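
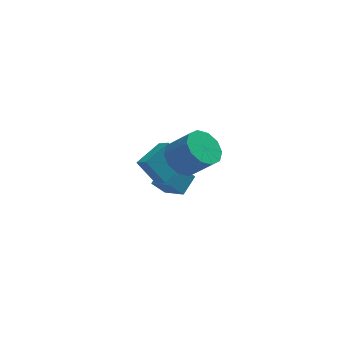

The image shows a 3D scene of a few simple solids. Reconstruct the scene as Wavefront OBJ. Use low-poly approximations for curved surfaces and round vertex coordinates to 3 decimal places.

v -0.303 -1.443 0.24
v -1.194 -1.033 1.567
v -0.679 -0.823 -0.204
v -1.57 -0.414 1.123
v 0.95 -0.326 0.737
v 0.059 0.083 2.064
v 0.574 0.293 0.293
v -0.317 0.703 1.62
v 0.204 -3.443 3.413
v 0.935 -2.686 3.217
v 1.906 -3.32 4.391
v 1.176 -4.077 4.587
v 0.523 -2.458 3.682
v 1.495 -3.092 4.855
v -0.01 -2.605 4.043
v 0.961 -3.239 5.217
v -0.462 -3.073 4.164
v 0.509 -3.707 5.338
v -0.659 -3.682 3.998
v 0.312 -4.316 5.172
v -0.526 -4.2 3.609
v 0.445 -4.834 4.783
v -0.115 -4.428 3.145
v 0.857 -5.062 4.318
v 0.419 -4.281 2.783
v 1.39 -4.915 3.957
v 0.871 -3.813 2.662
v 1.842 -4.447 3.836
v 1.068 -3.204 2.828
v 2.039 -3.838 4.002
v 0.066 1.523 -2.735
v -0.621 1.478 -1.942
v 0.774 2.374 -2.074
v 0.088 2.329 -1.281
v 0.852 0.391 -2.119
v 0.166 0.346 -1.326
v 1.561 1.242 -1.458
v 0.874 1.197 -0.665
f 2 4 1
f 5 2 1
f 1 4 3
f 3 5 1
f 2 8 4
f 6 2 5
f 6 8 2
f 4 8 3
f 7 5 3
f 3 8 7
f 7 6 5
f 8 6 7
f 10 9 13
f 10 13 11
f 11 13 14
f 11 14 12
f 13 9 15
f 13 15 14
f 14 15 16
f 14 16 12
f 15 9 17
f 15 17 16
f 16 17 18
f 16 18 12
f 17 9 19
f 17 19 18
f 18 19 20
f 18 20 12
f 19 9 21
f 19 21 20
f 20 21 22
f 20 22 12
f 21 9 23
f 21 23 22
f 22 23 24
f 22 24 12
f 23 9 25
f 23 25 24
f 24 25 26
f 24 26 12
f 25 9 27
f 25 27 26
f 26 27 28
f 26 28 12
f 27 9 29
f 27 29 28
f 28 29 30
f 28 30 12
f 29 9 10
f 29 10 30
f 30 10 11
f 30 11 12
f 32 34 31
f 35 32 31
f 31 34 33
f 33 35 31
f 32 38 34
f 36 32 35
f 36 38 32
f 34 38 33
f 37 35 33
f 33 38 37
f 37 36 35
f 38 36 37



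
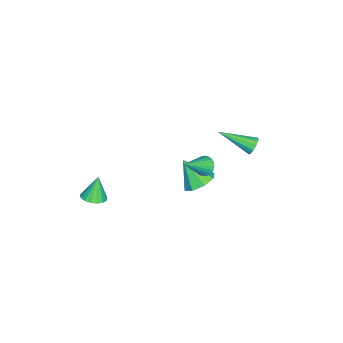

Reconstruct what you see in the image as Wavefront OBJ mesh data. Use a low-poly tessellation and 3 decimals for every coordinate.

v 3.751 -2.592 -0.993
v 4.346 -2.839 -0.774
v 3.329 -2.468 0.293
v 4.395 -2.518 -0.789
v 4.297 -2.214 -0.851
v 4.074 -1.996 -0.945
v 3.777 -1.915 -1.051
v 3.474 -1.99 -1.143
v 3.234 -2.202 -1.201
v 3.113 -2.504 -1.211
v 3.138 -2.826 -1.172
v 3.303 -3.095 -1.092
v 3.571 -3.248 -0.989
v 3.88 -3.252 -0.887
v 4.16 -3.104 -0.81
v -0.763 1.432 -2.861
v -0.11 1.885 -2.399
v -1.017 0.468 -1.559
v -0.748 2.17 -2.313
v -1.395 2.022 -2.548
v -1.672 1.528 -2.967
v -1.416 0.978 -3.324
v -0.778 0.693 -3.41
v -0.131 0.841 -3.175
v 0.146 1.335 -2.756
v 1.385 4.774 3.168
v 1.754 4.661 2.819
v 1.575 3.046 3.932
v 1.891 4.778 3.05
v 1.868 4.894 3.318
v 1.691 4.972 3.538
v 1.417 4.987 3.641
v 1.133 4.935 3.593
v 0.928 4.832 3.41
v 0.869 4.71 3.151
v 0.973 4.609 2.896
v 1.208 4.56 2.728
v 1.499 4.58 2.699
v 1.911 2.494 1.37
v 2.316 2.574 0.963
v 3.069 1.806 2.39
v 2.33 2.768 1.078
v 2.281 2.921 1.238
v 2.175 3.009 1.418
v 2.028 3.018 1.59
v 1.864 2.948 1.729
v 1.707 2.808 1.814
v 1.581 2.621 1.831
v 1.505 2.415 1.777
v 1.491 2.22 1.662
v 1.541 2.068 1.503
v 1.647 1.98 1.323
v 1.793 1.971 1.151
v 1.957 2.041 1.011
v 2.114 2.18 0.927
v 2.24 2.368 0.91
f 2 1 4
f 2 4 3
f 4 1 5
f 4 5 3
f 5 1 6
f 5 6 3
f 6 1 7
f 6 7 3
f 7 1 8
f 7 8 3
f 8 1 9
f 8 9 3
f 9 1 10
f 9 10 3
f 10 1 11
f 10 11 3
f 11 1 12
f 11 12 3
f 12 1 13
f 12 13 3
f 13 1 14
f 13 14 3
f 14 1 15
f 14 15 3
f 15 1 2
f 15 2 3
f 17 16 19
f 17 19 18
f 19 16 20
f 19 20 18
f 20 16 21
f 20 21 18
f 21 16 22
f 21 22 18
f 22 16 23
f 22 23 18
f 23 16 24
f 23 24 18
f 24 16 25
f 24 25 18
f 25 16 17
f 25 17 18
f 27 26 29
f 27 29 28
f 29 26 30
f 29 30 28
f 30 26 31
f 30 31 28
f 31 26 32
f 31 32 28
f 32 26 33
f 32 33 28
f 33 26 34
f 33 34 28
f 34 26 35
f 34 35 28
f 35 26 36
f 35 36 28
f 36 26 37
f 36 37 28
f 37 26 38
f 37 38 28
f 38 26 27
f 38 27 28
f 40 39 42
f 40 42 41
f 42 39 43
f 42 43 41
f 43 39 44
f 43 44 41
f 44 39 45
f 44 45 41
f 45 39 46
f 45 46 41
f 46 39 47
f 46 47 41
f 47 39 48
f 47 48 41
f 48 39 49
f 48 49 41
f 49 39 50
f 49 50 41
f 50 39 51
f 50 51 41
f 51 39 52
f 51 52 41
f 52 39 53
f 52 53 41
f 53 39 54
f 53 54 41
f 54 39 55
f 54 55 41
f 55 39 56
f 55 56 41
f 56 39 40
f 56 40 41



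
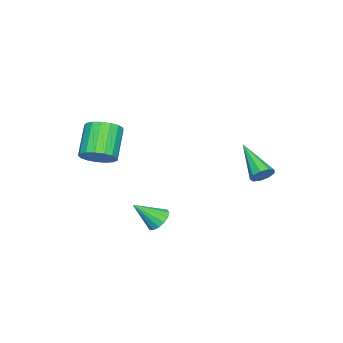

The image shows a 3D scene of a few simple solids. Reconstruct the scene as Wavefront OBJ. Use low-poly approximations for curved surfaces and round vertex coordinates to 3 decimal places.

v -0.483 3.655 -2.202
v -0.087 3.234 -2.364
v -1.517 2.245 -1.058
v 0.038 3.421 -2.02
v -0.08 3.717 -1.762
v -0.387 3.985 -1.71
v -0.739 4.098 -1.888
v -0.971 4.004 -2.213
v -0.975 3.747 -2.533
v -0.749 3.447 -2.699
v -0.398 3.245 -2.631
v 4.071 -1.967 -0.284
v 4.653 -1.796 0.312
v 3.47 -2.123 1.56
v 2.889 -2.293 0.964
v 4.478 -1.436 0.241
v 3.295 -1.762 1.488
v 4.21 -1.197 0.049
v 3.027 -1.524 1.297
v 3.911 -1.135 -0.219
v 2.728 -1.461 1.029
v 3.648 -1.263 -0.501
v 2.465 -1.589 0.746
v 3.482 -1.552 -0.734
v 2.299 -1.879 0.513
v 3.451 -1.937 -0.864
v 2.268 -2.263 0.384
v 3.562 -2.328 -0.861
v 2.38 -2.654 0.387
v 3.79 -2.636 -0.726
v 2.608 -2.963 0.522
v 4.083 -2.792 -0.489
v 2.9 -3.118 0.759
v 4.373 -2.758 -0.205
v 3.19 -3.084 1.042
v 4.593 -2.543 0.06
v 3.41 -2.869 1.308
v 4.695 -2.196 0.247
v 3.512 -2.522 1.495
v 3.148 0.418 -3.958
v 3.577 0.209 -4.414
v 3.792 -0.478 -2.942
v 3.726 0.48 -4.27
v 3.721 0.734 -4.042
v 3.562 0.904 -3.792
v 3.292 0.944 -3.586
v 2.984 0.842 -3.48
v 2.719 0.627 -3.502
v 2.57 0.356 -3.646
v 2.575 0.101 -3.874
v 2.734 -0.068 -4.124
v 3.004 -0.108 -4.33
v 3.312 -0.006 -4.436
f 2 1 4
f 2 4 3
f 4 1 5
f 4 5 3
f 5 1 6
f 5 6 3
f 6 1 7
f 6 7 3
f 7 1 8
f 7 8 3
f 8 1 9
f 8 9 3
f 9 1 10
f 9 10 3
f 10 1 11
f 10 11 3
f 11 1 2
f 11 2 3
f 13 12 16
f 13 16 14
f 14 16 17
f 14 17 15
f 16 12 18
f 16 18 17
f 17 18 19
f 17 19 15
f 18 12 20
f 18 20 19
f 19 20 21
f 19 21 15
f 20 12 22
f 20 22 21
f 21 22 23
f 21 23 15
f 22 12 24
f 22 24 23
f 23 24 25
f 23 25 15
f 24 12 26
f 24 26 25
f 25 26 27
f 25 27 15
f 26 12 28
f 26 28 27
f 27 28 29
f 27 29 15
f 28 12 30
f 28 30 29
f 29 30 31
f 29 31 15
f 30 12 32
f 30 32 31
f 31 32 33
f 31 33 15
f 32 12 34
f 32 34 33
f 33 34 35
f 33 35 15
f 34 12 36
f 34 36 35
f 35 36 37
f 35 37 15
f 36 12 38
f 36 38 37
f 37 38 39
f 37 39 15
f 38 12 13
f 38 13 39
f 39 13 14
f 39 14 15
f 41 40 43
f 41 43 42
f 43 40 44
f 43 44 42
f 44 40 45
f 44 45 42
f 45 40 46
f 45 46 42
f 46 40 47
f 46 47 42
f 47 40 48
f 47 48 42
f 48 40 49
f 48 49 42
f 49 40 50
f 49 50 42
f 50 40 51
f 50 51 42
f 51 40 52
f 51 52 42
f 52 40 53
f 52 53 42
f 53 40 41
f 53 41 42



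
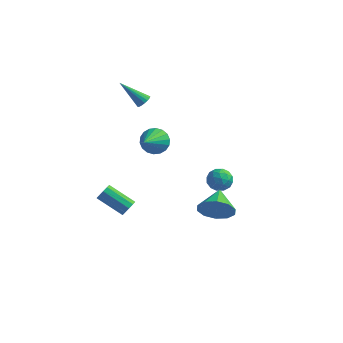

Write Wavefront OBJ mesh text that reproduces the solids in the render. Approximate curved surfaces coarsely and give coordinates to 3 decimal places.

v -1.923 0.165 -3.512
v -1.664 0.456 -3.068
v -3.278 0.485 -2.145
v -3.537 0.195 -2.588
v -1.794 0.702 -3.303
v -3.408 0.731 -2.38
v -1.973 0.744 -3.618
v -3.587 0.773 -2.695
v -2.133 0.564 -3.892
v -3.748 0.593 -2.969
v -2.213 0.233 -4.021
v -3.827 0.262 -3.098
v -2.182 -0.125 -3.955
v -3.796 -0.096 -3.032
v -2.052 -0.371 -3.72
v -3.666 -0.342 -2.797
v -1.873 -0.413 -3.405
v -3.487 -0.384 -2.482
v -1.712 -0.233 -3.131
v -3.327 -0.204 -2.208
v -1.633 0.098 -3.002
v -3.247 0.127 -2.079
v -2.763 4.091 2.773
v -2.432 3.879 3.098
v -4.177 3.889 4.087
v -2.419 4.117 3.148
v -2.485 4.35 3.113
v -2.614 4.523 3
v -2.778 4.597 2.835
v -2.939 4.555 2.656
v -3.059 4.407 2.504
v -3.112 4.187 2.413
v -3.084 3.944 2.405
v -2.984 3.735 2.482
v -2.832 3.608 2.625
v -2.665 3.591 2.802
v -2.521 3.689 2.973
v 4.101 -1.552 -0.385
v 4.571 -1.104 -1.249
v 3.699 -0.108 0.145
v 3.932 -1.226 -1.401
v 3.359 -1.472 -1.165
v 3.068 -1.749 -0.632
v 3.173 -1.951 -0.004
v 3.632 -2 0.478
v 4.27 -1.878 0.63
v 4.844 -1.632 0.395
v 5.134 -1.355 -0.139
v 5.03 -1.153 -0.766
v -2.062 4.005 -0.391
v -1.546 3.621 -1.048
v -1.978 2.335 0.651
v -1.267 3.79 -0.8
v -1.146 4.001 -0.471
v -1.206 4.213 -0.126
v -1.436 4.384 0.166
v -1.79 4.48 0.349
v -2.198 4.482 0.384
v -2.579 4.389 0.267
v -2.858 4.22 0.019
v -2.979 4.009 -0.31
v -2.918 3.797 -0.655
v -2.688 3.626 -0.948
v -2.335 3.53 -1.13
v -1.927 3.528 -1.166
v 1.988 3.494 -1.743
v 2.415 3.463 -1.055
v 2.485 2.337 -2.105
v 2.912 2.306 -1.417
v 2.106 2.236 -1.397
v 1.798 2.951 -1.173
v 3.102 2.849 -1.987
v 2.794 3.564 -1.763
v 3.103 3.064 -1.206
v 2.487 2.685 -0.842
v 2.413 3.115 -2.318
v 1.797 2.736 -1.954
v 2.158 3.58 -1.367
v 2.742 2.22 -1.793
v 2.268 2.179 -1.781
v 2.519 2.161 -1.377
v 1.795 3.279 -1.436
v 2.046 3.261 -1.032
v 1.864 2.54 -1.233
v 2.854 2.539 -2.128
v 3.105 2.521 -1.724
v 2.381 3.639 -1.783
v 2.632 3.621 -1.379
v 3.036 3.26 -1.927
v 2.813 3.327 -1.052
v 3.105 2.647 -1.265
v 3.217 2.966 -1.6
v 3.036 3.386 -1.468
v 2.451 3.104 -0.838
v 2.743 2.424 -1.05
v 2.27 2.383 -1.038
v 2.089 2.804 -0.907
v 2.856 2.87 -0.926
v 2.157 3.376 -2.11
v 2.449 2.696 -2.322
v 2.811 2.996 -2.253
v 2.63 3.417 -2.122
v 1.795 3.153 -1.895
v 2.087 2.473 -2.108
v 1.864 2.414 -1.692
v 1.683 2.834 -1.56
v 2.044 2.93 -2.234
f 2 1 5
f 2 5 3
f 3 5 6
f 3 6 4
f 5 1 7
f 5 7 6
f 6 7 8
f 6 8 4
f 7 1 9
f 7 9 8
f 8 9 10
f 8 10 4
f 9 1 11
f 9 11 10
f 10 11 12
f 10 12 4
f 11 1 13
f 11 13 12
f 12 13 14
f 12 14 4
f 13 1 15
f 13 15 14
f 14 15 16
f 14 16 4
f 15 1 17
f 15 17 16
f 16 17 18
f 16 18 4
f 17 1 19
f 17 19 18
f 18 19 20
f 18 20 4
f 19 1 21
f 19 21 20
f 20 21 22
f 20 22 4
f 21 1 2
f 21 2 22
f 22 2 3
f 22 3 4
f 24 23 26
f 24 26 25
f 26 23 27
f 26 27 25
f 27 23 28
f 27 28 25
f 28 23 29
f 28 29 25
f 29 23 30
f 29 30 25
f 30 23 31
f 30 31 25
f 31 23 32
f 31 32 25
f 32 23 33
f 32 33 25
f 33 23 34
f 33 34 25
f 34 23 35
f 34 35 25
f 35 23 36
f 35 36 25
f 36 23 37
f 36 37 25
f 37 23 24
f 37 24 25
f 39 38 41
f 39 41 40
f 41 38 42
f 41 42 40
f 42 38 43
f 42 43 40
f 43 38 44
f 43 44 40
f 44 38 45
f 44 45 40
f 45 38 46
f 45 46 40
f 46 38 47
f 46 47 40
f 47 38 48
f 47 48 40
f 48 38 49
f 48 49 40
f 49 38 39
f 49 39 40
f 51 50 53
f 51 53 52
f 53 50 54
f 53 54 52
f 54 50 55
f 54 55 52
f 55 50 56
f 55 56 52
f 56 50 57
f 56 57 52
f 57 50 58
f 57 58 52
f 58 50 59
f 58 59 52
f 59 50 60
f 59 60 52
f 60 50 61
f 60 61 52
f 61 50 62
f 61 62 52
f 62 50 63
f 62 63 52
f 63 50 64
f 63 64 52
f 64 50 65
f 64 65 52
f 65 50 51
f 65 51 52
f 66 103 82
f 103 77 106
f 82 106 71
f 103 106 82
f 66 82 78
f 82 71 83
f 78 83 67
f 82 83 78
f 66 78 87
f 78 67 88
f 87 88 73
f 78 88 87
f 66 87 99
f 87 73 102
f 99 102 76
f 87 102 99
f 66 99 103
f 99 76 107
f 103 107 77
f 99 107 103
f 67 83 94
f 83 71 97
f 94 97 75
f 83 97 94
f 71 106 84
f 106 77 105
f 84 105 70
f 106 105 84
f 77 107 104
f 107 76 100
f 104 100 68
f 107 100 104
f 76 102 101
f 102 73 89
f 101 89 72
f 102 89 101
f 73 88 93
f 88 67 90
f 93 90 74
f 88 90 93
f 69 95 81
f 95 75 96
f 81 96 70
f 95 96 81
f 69 81 79
f 81 70 80
f 79 80 68
f 81 80 79
f 69 79 86
f 79 68 85
f 86 85 72
f 79 85 86
f 69 86 91
f 86 72 92
f 91 92 74
f 86 92 91
f 69 91 95
f 91 74 98
f 95 98 75
f 91 98 95
f 70 96 84
f 96 75 97
f 84 97 71
f 96 97 84
f 68 80 104
f 80 70 105
f 104 105 77
f 80 105 104
f 72 85 101
f 85 68 100
f 101 100 76
f 85 100 101
f 74 92 93
f 92 72 89
f 93 89 73
f 92 89 93
f 75 98 94
f 98 74 90
f 94 90 67
f 98 90 94



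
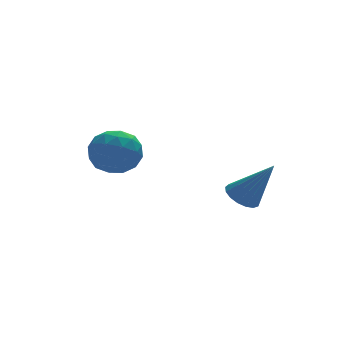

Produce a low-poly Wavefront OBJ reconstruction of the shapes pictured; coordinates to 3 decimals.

v 2.487 -3.56 -3.27
v 3.132 -3.649 -3.662
v 3.433 -4.28 -1.55
v 3.156 -3.31 -3.532
v 3.026 -3.028 -3.343
v 2.772 -2.868 -3.136
v 2.454 -2.866 -2.961
v 2.143 -3.023 -2.856
v 1.911 -3.303 -2.845
v 1.811 -3.642 -2.932
v 1.866 -3.962 -3.097
v 2.064 -4.19 -3.301
v 2.358 -4.273 -3.497
v 2.682 -4.193 -3.642
v 2.961 -3.968 -3.701
v -1.82 -0.296 -1.408
v -0.856 -0.798 -1.601
v -2.584 -1.882 -1.099
v -1.62 -2.384 -1.292
v -1.747 -1.761 -0.389
v -1.275 -0.782 -0.58
v -2.165 -1.898 -2.12
v -1.693 -0.919 -2.311
v -1.069 -1.788 -2.041
v -0.811 -1.704 -0.971
v -2.629 -0.976 -1.729
v -2.371 -0.892 -0.659
v -1.271 -0.408 -1.532
v -2.169 -2.272 -1.168
v -2.243 -1.906 -0.637
v -1.677 -2.201 -0.751
v -1.517 -0.398 -0.932
v -0.951 -0.694 -1.045
v -1.474 -1.26 -0.332
v -2.489 -1.986 -1.655
v -1.923 -2.282 -1.768
v -1.763 -0.479 -1.949
v -1.197 -0.774 -2.063
v -1.966 -1.42 -2.368
v -0.83 -1.285 -1.904
v -1.278 -2.217 -1.722
v -1.599 -1.932 -2.209
v -1.322 -1.356 -2.321
v -0.678 -1.235 -1.275
v -1.126 -2.167 -1.093
v -1.201 -1.802 -0.562
v -0.924 -1.226 -0.675
v -0.803 -1.817 -1.534
v -2.314 -0.513 -1.607
v -2.762 -1.445 -1.425
v -2.516 -1.454 -2.025
v -2.239 -0.878 -2.138
v -2.162 -0.463 -0.978
v -2.61 -1.395 -0.796
v -2.118 -1.324 -0.379
v -1.841 -0.748 -0.491
v -2.637 -0.863 -1.166
f 2 1 4
f 2 4 3
f 4 1 5
f 4 5 3
f 5 1 6
f 5 6 3
f 6 1 7
f 6 7 3
f 7 1 8
f 7 8 3
f 8 1 9
f 8 9 3
f 9 1 10
f 9 10 3
f 10 1 11
f 10 11 3
f 11 1 12
f 11 12 3
f 12 1 13
f 12 13 3
f 13 1 14
f 13 14 3
f 14 1 15
f 14 15 3
f 15 1 2
f 15 2 3
f 16 53 32
f 53 27 56
f 32 56 21
f 53 56 32
f 16 32 28
f 32 21 33
f 28 33 17
f 32 33 28
f 16 28 37
f 28 17 38
f 37 38 23
f 28 38 37
f 16 37 49
f 37 23 52
f 49 52 26
f 37 52 49
f 16 49 53
f 49 26 57
f 53 57 27
f 49 57 53
f 17 33 44
f 33 21 47
f 44 47 25
f 33 47 44
f 21 56 34
f 56 27 55
f 34 55 20
f 56 55 34
f 27 57 54
f 57 26 50
f 54 50 18
f 57 50 54
f 26 52 51
f 52 23 39
f 51 39 22
f 52 39 51
f 23 38 43
f 38 17 40
f 43 40 24
f 38 40 43
f 19 45 31
f 45 25 46
f 31 46 20
f 45 46 31
f 19 31 29
f 31 20 30
f 29 30 18
f 31 30 29
f 19 29 36
f 29 18 35
f 36 35 22
f 29 35 36
f 19 36 41
f 36 22 42
f 41 42 24
f 36 42 41
f 19 41 45
f 41 24 48
f 45 48 25
f 41 48 45
f 20 46 34
f 46 25 47
f 34 47 21
f 46 47 34
f 18 30 54
f 30 20 55
f 54 55 27
f 30 55 54
f 22 35 51
f 35 18 50
f 51 50 26
f 35 50 51
f 24 42 43
f 42 22 39
f 43 39 23
f 42 39 43
f 25 48 44
f 48 24 40
f 44 40 17
f 48 40 44



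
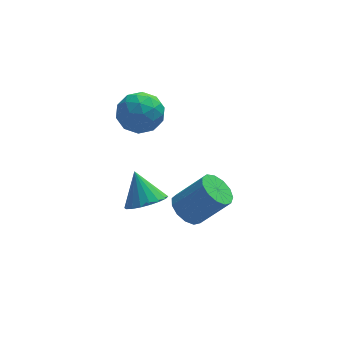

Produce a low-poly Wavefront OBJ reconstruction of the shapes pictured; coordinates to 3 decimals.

v -2.562 1.043 2.481
v -1.325 1.181 2.615
v -2.275 -0.821 1.745
v -1.038 -0.683 1.879
v -1.77 -0.775 2.89
v -1.948 0.377 3.344
v -1.652 -0.017 1.016
v -1.83 1.135 1.47
v -0.763 0.526 1.709
v -0.836 0.057 2.867
v -2.764 0.303 1.493
v -2.837 -0.166 2.651
v -1.969 1.276 2.612
v -1.631 -0.916 1.748
v -2.061 -0.97 2.342
v -1.335 -0.889 2.42
v -2.335 0.803 3.041
v -1.608 0.884 3.12
v -1.869 -0.265 3.281
v -1.992 -0.524 1.24
v -1.265 -0.443 1.319
v -2.265 1.249 1.94
v -1.539 1.33 2.018
v -1.731 0.625 1.079
v -0.912 0.971 2.159
v -0.743 -0.124 1.726
v -1.104 0.267 1.219
v -1.208 0.944 1.486
v -0.955 0.696 2.839
v -0.786 -0.399 2.407
v -1.216 -0.453 3.001
v -1.32 0.224 3.268
v -0.624 0.311 2.307
v -2.814 0.759 1.953
v -2.645 -0.336 1.521
v -2.28 0.136 1.092
v -2.384 0.813 1.359
v -2.857 0.484 2.634
v -2.688 -0.611 2.201
v -2.392 -0.584 2.874
v -2.496 0.093 3.141
v -2.976 0.049 2.053
v -1.999 -3.476 -1.277
v -1.248 -2.766 -1.553
v -2.421 -2.464 0.177
v -1.635 -2.603 -1.778
v -2.094 -2.614 -1.904
v -2.534 -2.795 -1.905
v -2.869 -3.111 -1.783
v -3.031 -3.499 -1.559
v -2.989 -3.883 -1.28
v -2.751 -4.186 -1.001
v -2.364 -4.348 -0.775
v -1.905 -4.337 -0.649
v -1.464 -4.156 -0.648
v -1.13 -3.84 -0.771
v -0.968 -3.452 -0.994
v -1.01 -3.069 -1.273
v 0.188 -1.613 -3.95
v 0.94 -1.675 -4.622
v 2.384 -1.928 -2.981
v 1.632 -1.867 -2.31
v 0.888 -1.124 -4.49
v 2.331 -1.377 -2.849
v 0.613 -0.728 -4.187
v 2.056 -0.981 -2.547
v 0.203 -0.613 -3.809
v 1.647 -0.867 -2.169
v -0.211 -0.816 -3.476
v 1.232 -1.069 -1.835
v -0.499 -1.272 -3.293
v 0.945 -1.525 -1.653
v -0.568 -1.836 -3.319
v 0.875 -2.089 -1.679
v -0.398 -2.33 -3.546
v 1.046 -2.583 -1.905
v -0.041 -2.596 -3.9
v 1.403 -2.849 -2.26
v 0.388 -2.55 -4.271
v 1.832 -2.803 -2.63
v 0.754 -2.207 -4.54
v 2.198 -2.46 -2.899
f 1 38 17
f 38 12 41
f 17 41 6
f 38 41 17
f 1 17 13
f 17 6 18
f 13 18 2
f 17 18 13
f 1 13 22
f 13 2 23
f 22 23 8
f 13 23 22
f 1 22 34
f 22 8 37
f 34 37 11
f 22 37 34
f 1 34 38
f 34 11 42
f 38 42 12
f 34 42 38
f 2 18 29
f 18 6 32
f 29 32 10
f 18 32 29
f 6 41 19
f 41 12 40
f 19 40 5
f 41 40 19
f 12 42 39
f 42 11 35
f 39 35 3
f 42 35 39
f 11 37 36
f 37 8 24
f 36 24 7
f 37 24 36
f 8 23 28
f 23 2 25
f 28 25 9
f 23 25 28
f 4 30 16
f 30 10 31
f 16 31 5
f 30 31 16
f 4 16 14
f 16 5 15
f 14 15 3
f 16 15 14
f 4 14 21
f 14 3 20
f 21 20 7
f 14 20 21
f 4 21 26
f 21 7 27
f 26 27 9
f 21 27 26
f 4 26 30
f 26 9 33
f 30 33 10
f 26 33 30
f 5 31 19
f 31 10 32
f 19 32 6
f 31 32 19
f 3 15 39
f 15 5 40
f 39 40 12
f 15 40 39
f 7 20 36
f 20 3 35
f 36 35 11
f 20 35 36
f 9 27 28
f 27 7 24
f 28 24 8
f 27 24 28
f 10 33 29
f 33 9 25
f 29 25 2
f 33 25 29
f 44 43 46
f 44 46 45
f 46 43 47
f 46 47 45
f 47 43 48
f 47 48 45
f 48 43 49
f 48 49 45
f 49 43 50
f 49 50 45
f 50 43 51
f 50 51 45
f 51 43 52
f 51 52 45
f 52 43 53
f 52 53 45
f 53 43 54
f 53 54 45
f 54 43 55
f 54 55 45
f 55 43 56
f 55 56 45
f 56 43 57
f 56 57 45
f 57 43 58
f 57 58 45
f 58 43 44
f 58 44 45
f 60 59 63
f 60 63 61
f 61 63 64
f 61 64 62
f 63 59 65
f 63 65 64
f 64 65 66
f 64 66 62
f 65 59 67
f 65 67 66
f 66 67 68
f 66 68 62
f 67 59 69
f 67 69 68
f 68 69 70
f 68 70 62
f 69 59 71
f 69 71 70
f 70 71 72
f 70 72 62
f 71 59 73
f 71 73 72
f 72 73 74
f 72 74 62
f 73 59 75
f 73 75 74
f 74 75 76
f 74 76 62
f 75 59 77
f 75 77 76
f 76 77 78
f 76 78 62
f 77 59 79
f 77 79 78
f 78 79 80
f 78 80 62
f 79 59 81
f 79 81 80
f 80 81 82
f 80 82 62
f 81 59 60
f 81 60 82
f 82 60 61
f 82 61 62



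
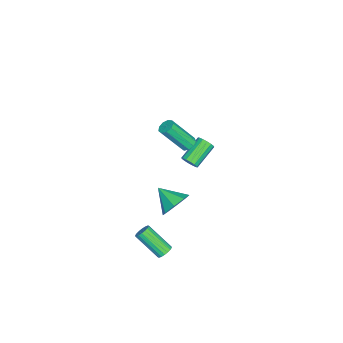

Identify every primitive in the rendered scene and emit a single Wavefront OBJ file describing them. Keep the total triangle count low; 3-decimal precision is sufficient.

v 2.525 0.844 -0.636
v 3.076 0.257 -1.176
v 2.015 -0.324 0.116
v 3.427 0.495 -0.567
v 3.25 0.938 0.002
v 2.648 1.326 0.197
v 1.974 1.432 -0.095
v 1.623 1.194 -0.704
v 1.8 0.751 -1.273
v 2.402 0.363 -1.469
v 0.371 0.928 2.846
v 0.66 1.302 3.037
v 1.078 0.147 4.666
v 0.789 -0.228 4.474
v 0.33 1.337 3.147
v 0.748 0.182 4.775
v 0.02 1.181 3.116
v 0.438 0.025 4.744
v -0.126 0.906 2.958
v 0.292 -0.249 4.586
v -0.04 0.641 2.748
v 0.379 -0.514 4.376
v 0.239 0.511 2.584
v 0.657 -0.645 4.212
v 0.579 0.575 2.542
v 0.997 -0.58 4.17
v 0.822 0.805 2.643
v 1.24 -0.351 4.271
v 0.854 1.092 2.838
v 1.272 -0.064 4.467
v -2.501 0.192 -1.671
v -2.158 0.347 -1.256
v -3.475 0.963 -0.395
v -3.819 0.808 -0.809
v -2.168 0.576 -1.435
v -3.485 1.191 -0.573
v -2.267 0.701 -1.676
v -3.585 1.316 -0.815
v -2.429 0.69 -1.917
v -3.747 1.306 -1.055
v -2.611 0.546 -2.091
v -3.928 1.161 -1.229
v -2.763 0.307 -2.152
v -4.08 0.922 -1.291
v -2.845 0.037 -2.085
v -4.162 0.653 -1.224
v -2.835 -0.191 -1.907
v -4.152 0.424 -1.045
v -2.735 -0.316 -1.665
v -4.053 0.299 -0.804
v -2.573 -0.306 -1.425
v -3.891 0.31 -0.563
v -2.392 -0.161 -1.251
v -3.709 0.454 -0.389
v -2.24 0.078 -1.189
v -3.557 0.693 -0.328
v 3.463 0.476 -4.138
v 3.886 0.597 -3.901
v 3.581 -0.795 -2.645
v 3.157 -0.916 -2.882
v 3.734 0.723 -3.799
v 3.429 -0.669 -2.542
v 3.528 0.8 -3.763
v 3.223 -0.592 -2.507
v 3.309 0.813 -3.802
v 3.004 -0.579 -2.546
v 3.121 0.759 -3.908
v 2.816 -0.633 -2.651
v 3 0.649 -4.059
v 2.695 -0.743 -2.802
v 2.971 0.505 -4.226
v 2.666 -0.887 -2.969
v 3.039 0.355 -4.375
v 2.734 -1.037 -3.119
v 3.191 0.229 -4.478
v 2.886 -1.163 -3.221
v 3.397 0.152 -4.513
v 3.092 -1.24 -3.257
v 3.616 0.139 -4.474
v 3.311 -1.253 -3.218
v 3.804 0.193 -4.369
v 3.499 -1.199 -3.112
v 3.925 0.303 -4.218
v 3.62 -1.089 -2.961
v 3.954 0.447 -4.051
v 3.649 -0.945 -2.794
f 2 1 4
f 2 4 3
f 4 1 5
f 4 5 3
f 5 1 6
f 5 6 3
f 6 1 7
f 6 7 3
f 7 1 8
f 7 8 3
f 8 1 9
f 8 9 3
f 9 1 10
f 9 10 3
f 10 1 2
f 10 2 3
f 12 11 15
f 12 15 13
f 13 15 16
f 13 16 14
f 15 11 17
f 15 17 16
f 16 17 18
f 16 18 14
f 17 11 19
f 17 19 18
f 18 19 20
f 18 20 14
f 19 11 21
f 19 21 20
f 20 21 22
f 20 22 14
f 21 11 23
f 21 23 22
f 22 23 24
f 22 24 14
f 23 11 25
f 23 25 24
f 24 25 26
f 24 26 14
f 25 11 27
f 25 27 26
f 26 27 28
f 26 28 14
f 27 11 29
f 27 29 28
f 28 29 30
f 28 30 14
f 29 11 12
f 29 12 30
f 30 12 13
f 30 13 14
f 32 31 35
f 32 35 33
f 33 35 36
f 33 36 34
f 35 31 37
f 35 37 36
f 36 37 38
f 36 38 34
f 37 31 39
f 37 39 38
f 38 39 40
f 38 40 34
f 39 31 41
f 39 41 40
f 40 41 42
f 40 42 34
f 41 31 43
f 41 43 42
f 42 43 44
f 42 44 34
f 43 31 45
f 43 45 44
f 44 45 46
f 44 46 34
f 45 31 47
f 45 47 46
f 46 47 48
f 46 48 34
f 47 31 49
f 47 49 48
f 48 49 50
f 48 50 34
f 49 31 51
f 49 51 50
f 50 51 52
f 50 52 34
f 51 31 53
f 51 53 52
f 52 53 54
f 52 54 34
f 53 31 55
f 53 55 54
f 54 55 56
f 54 56 34
f 55 31 32
f 55 32 56
f 56 32 33
f 56 33 34
f 58 57 61
f 58 61 59
f 59 61 62
f 59 62 60
f 61 57 63
f 61 63 62
f 62 63 64
f 62 64 60
f 63 57 65
f 63 65 64
f 64 65 66
f 64 66 60
f 65 57 67
f 65 67 66
f 66 67 68
f 66 68 60
f 67 57 69
f 67 69 68
f 68 69 70
f 68 70 60
f 69 57 71
f 69 71 70
f 70 71 72
f 70 72 60
f 71 57 73
f 71 73 72
f 72 73 74
f 72 74 60
f 73 57 75
f 73 75 74
f 74 75 76
f 74 76 60
f 75 57 77
f 75 77 76
f 76 77 78
f 76 78 60
f 77 57 79
f 77 79 78
f 78 79 80
f 78 80 60
f 79 57 81
f 79 81 80
f 80 81 82
f 80 82 60
f 81 57 83
f 81 83 82
f 82 83 84
f 82 84 60
f 83 57 85
f 83 85 84
f 84 85 86
f 84 86 60
f 85 57 58
f 85 58 86
f 86 58 59
f 86 59 60



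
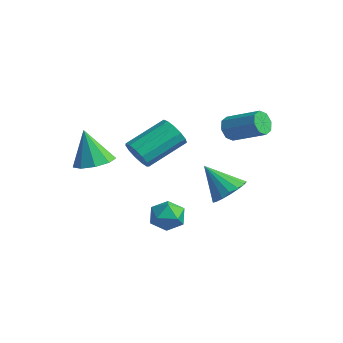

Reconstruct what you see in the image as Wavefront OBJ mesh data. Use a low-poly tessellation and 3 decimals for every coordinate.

v -0.209 -0.045 -1.257
v 0.412 -0.141 -0.607
v -0.292 -1.499 -1.393
v 0.329 -1.595 -0.743
v -0.496 -1.286 -0.538
v -0.445 -0.387 -0.454
v 0.565 -1.253 -1.546
v 0.616 -0.354 -1.462
v 0.89 -0.888 -0.785
v 0.234 -0.908 -0.162
v -0.114 -0.732 -1.838
v -0.77 -0.752 -1.215
v 0.137 2.64 3.406
v 0.488 2.53 2.834
v 1.974 3.171 3.622
v 1.623 3.28 4.194
v 0.275 3.005 2.849
v 1.761 3.645 3.637
v -0.019 3.266 3.191
v 1.468 3.906 3.979
v -0.221 3.16 3.658
v 1.265 3.8 4.446
v -0.214 2.749 3.978
v 1.272 3.39 4.766
v -0.001 2.275 3.963
v 1.485 2.915 4.751
v 0.292 2.014 3.621
v 1.779 2.654 4.409
v 0.495 2.12 3.154
v 1.981 2.76 3.942
v -0.43 -2.084 3.071
v 0.204 -1.922 2.594
v 0.444 -0.035 3.551
v -0.19 -0.196 4.029
v -0.164 -1.765 2.376
v 0.076 0.123 3.333
v -0.617 -1.709 2.378
v -0.377 0.179 3.336
v -1.011 -1.771 2.601
v -0.771 0.116 3.558
v -1.22 -1.933 2.973
v -0.98 -0.046 3.93
v -1.178 -2.143 3.376
v -0.938 -0.256 4.333
v -0.899 -2.334 3.682
v -0.659 -0.446 4.64
v -0.471 -2.446 3.795
v -0.231 -0.558 4.752
v -0.03 -2.442 3.678
v 0.21 -0.555 4.635
v 0.284 -2.325 3.368
v 0.524 -0.437 4.325
v 0.371 -2.131 2.964
v 0.612 -0.244 3.921
v 1.933 1.177 0.677
v 2.665 1.077 1.258
v 0.807 0.643 2.003
v 2.536 1.504 1.32
v 2.268 1.855 1.234
v 1.924 2.051 1.021
v 1.582 2.047 0.729
v 1.32 1.843 0.425
v 1.199 1.487 0.178
v 1.246 1.059 0.046
v 1.45 0.659 0.059
v 1.765 0.377 0.213
v 2.119 0.278 0.473
v 2.43 0.385 0.78
v 2.627 0.674 1.063
v -2.953 -2.567 1.705
v -2.332 -1.826 1.96
v -3.547 -2.693 3.515
v -2.94 -1.57 1.778
v -3.554 -1.781 1.562
v -3.886 -2.36 1.412
v -3.782 -3.036 1.4
v -3.29 -3.493 1.53
v -2.64 -3.516 1.742
v -2.136 -3.096 1.936
v -2.015 -2.429 2.022
f 1 12 6
f 1 6 2
f 1 2 8
f 1 8 11
f 1 11 12
f 2 6 10
f 6 12 5
f 12 11 3
f 11 8 7
f 8 2 9
f 4 10 5
f 4 5 3
f 4 3 7
f 4 7 9
f 4 9 10
f 5 10 6
f 3 5 12
f 7 3 11
f 9 7 8
f 10 9 2
f 14 13 17
f 14 17 15
f 15 17 18
f 15 18 16
f 17 13 19
f 17 19 18
f 18 19 20
f 18 20 16
f 19 13 21
f 19 21 20
f 20 21 22
f 20 22 16
f 21 13 23
f 21 23 22
f 22 23 24
f 22 24 16
f 23 13 25
f 23 25 24
f 24 25 26
f 24 26 16
f 25 13 27
f 25 27 26
f 26 27 28
f 26 28 16
f 27 13 29
f 27 29 28
f 28 29 30
f 28 30 16
f 29 13 14
f 29 14 30
f 30 14 15
f 30 15 16
f 32 31 35
f 32 35 33
f 33 35 36
f 33 36 34
f 35 31 37
f 35 37 36
f 36 37 38
f 36 38 34
f 37 31 39
f 37 39 38
f 38 39 40
f 38 40 34
f 39 31 41
f 39 41 40
f 40 41 42
f 40 42 34
f 41 31 43
f 41 43 42
f 42 43 44
f 42 44 34
f 43 31 45
f 43 45 44
f 44 45 46
f 44 46 34
f 45 31 47
f 45 47 46
f 46 47 48
f 46 48 34
f 47 31 49
f 47 49 48
f 48 49 50
f 48 50 34
f 49 31 51
f 49 51 50
f 50 51 52
f 50 52 34
f 51 31 53
f 51 53 52
f 52 53 54
f 52 54 34
f 53 31 32
f 53 32 54
f 54 32 33
f 54 33 34
f 56 55 58
f 56 58 57
f 58 55 59
f 58 59 57
f 59 55 60
f 59 60 57
f 60 55 61
f 60 61 57
f 61 55 62
f 61 62 57
f 62 55 63
f 62 63 57
f 63 55 64
f 63 64 57
f 64 55 65
f 64 65 57
f 65 55 66
f 65 66 57
f 66 55 67
f 66 67 57
f 67 55 68
f 67 68 57
f 68 55 69
f 68 69 57
f 69 55 56
f 69 56 57
f 71 70 73
f 71 73 72
f 73 70 74
f 73 74 72
f 74 70 75
f 74 75 72
f 75 70 76
f 75 76 72
f 76 70 77
f 76 77 72
f 77 70 78
f 77 78 72
f 78 70 79
f 78 79 72
f 79 70 80
f 79 80 72
f 80 70 71
f 80 71 72



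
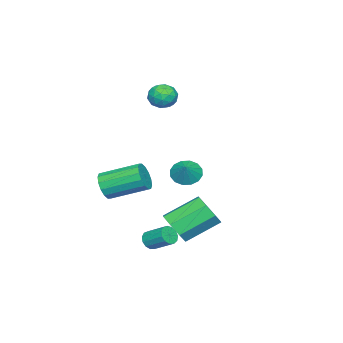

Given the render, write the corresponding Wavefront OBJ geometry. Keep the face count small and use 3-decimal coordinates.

v 0.694 0.332 0.448
v 1.179 -0.297 0.243
v 1.446 0.668 1.192
v 1.294 0.019 -0.016
v 1.248 0.419 -0.151
v 1.053 0.796 -0.125
v 0.763 1.048 0.055
v 0.454 1.108 0.339
v 0.209 0.96 0.653
v 0.095 0.644 0.912
v 0.141 0.244 1.047
v 0.335 -0.132 1.021
v 0.625 -0.384 0.841
v 0.934 -0.445 0.557
v 3.63 -0.078 -3.068
v 4.007 -0.328 -2.721
v 4.127 0.787 -2.045
v 3.75 1.038 -2.392
v 4.177 -0.201 -2.962
v 4.296 0.915 -2.286
v 4.173 -0.034 -3.237
v 4.293 1.082 -2.561
v 3.997 0.119 -3.458
v 4.117 1.234 -2.782
v 3.704 0.209 -3.555
v 3.824 1.325 -2.879
v 3.388 0.208 -3.498
v 3.508 1.324 -2.822
v 3.149 0.117 -3.304
v 3.269 1.232 -2.628
v 3.062 -0.037 -3.035
v 3.182 1.079 -2.359
v 3.156 -0.203 -2.777
v 3.276 0.913 -2.101
v 3.4 -0.33 -2.611
v 3.52 0.786 -1.935
v 3.717 -0.377 -2.59
v 3.837 0.739 -1.914
v -3.359 -2.54 3.199
v -2.535 -2.651 3.387
v -3.705 -3.429 4.193
v -2.881 -3.54 4.381
v -3.26 -2.796 4.55
v -3.046 -2.247 3.936
v -3.194 -3.833 3.644
v -2.98 -3.284 3.03
v -2.433 -3.45 3.662
v -2.474 -2.809 4.221
v -3.766 -3.271 3.359
v -3.807 -2.63 3.918
v -2.916 -2.517 3.206
v -3.324 -3.563 4.374
v -3.546 -3.126 4.473
v -3.062 -3.191 4.584
v -3.217 -2.28 3.528
v -2.733 -2.345 3.639
v -3.159 -2.431 4.322
v -3.507 -3.735 3.941
v -3.023 -3.8 4.052
v -3.178 -2.889 2.996
v -2.694 -2.954 3.107
v -3.081 -3.649 3.258
v -2.373 -3.052 3.478
v -2.576 -3.575 4.062
v -2.76 -3.747 3.629
v -2.634 -3.424 3.268
v -2.397 -2.676 3.807
v -2.6 -3.199 4.391
v -2.823 -2.761 4.49
v -2.697 -2.438 4.129
v -2.337 -3.146 3.968
v -3.64 -2.881 3.189
v -3.843 -3.404 3.773
v -3.543 -3.642 3.451
v -3.417 -3.319 3.09
v -3.664 -2.505 3.518
v -3.867 -3.028 4.102
v -3.606 -2.656 4.312
v -3.48 -2.333 3.951
v -3.903 -2.934 3.612
v 3.6 -2.6 0.067
v 4.016 -2.192 -0.538
v 3.337 -0.332 0.248
v 2.92 -0.74 0.853
v 3.621 -2.266 -0.704
v 2.942 -0.407 0.082
v 3.22 -2.43 -0.663
v 2.541 -0.57 0.123
v 2.921 -2.639 -0.427
v 2.242 -0.78 0.359
v 2.804 -2.838 -0.058
v 2.125 -0.978 0.728
v 2.9 -2.973 0.344
v 2.22 -1.113 1.13
v 3.183 -3.008 0.672
v 2.504 -1.148 1.458
v 3.578 -2.933 0.838
v 2.899 -1.074 1.624
v 3.979 -2.77 0.797
v 3.3 -0.91 1.583
v 4.278 -2.56 0.561
v 3.599 -0.701 1.347
v 4.395 -2.362 0.192
v 3.716 -0.502 0.978
v 4.3 -2.227 -0.21
v 3.62 -0.367 0.576
v 2.869 0.822 -2.388
v 3.209 0.415 -1.528
v 1.99 1.711 -0.432
v 1.651 2.118 -1.292
v 3.638 1.014 -1.761
v 2.419 2.311 -0.665
v 3.616 1.501 -2.362
v 2.397 2.798 -1.265
v 3.157 1.59 -2.977
v 1.938 2.887 -1.881
v 2.53 1.229 -3.248
v 1.311 2.525 -2.152
v 2.101 0.629 -3.015
v 0.882 1.926 -1.919
v 2.123 0.142 -2.415
v 0.904 1.439 -1.318
v 2.582 0.053 -1.799
v 1.363 1.35 -0.703
f 2 1 4
f 2 4 3
f 4 1 5
f 4 5 3
f 5 1 6
f 5 6 3
f 6 1 7
f 6 7 3
f 7 1 8
f 7 8 3
f 8 1 9
f 8 9 3
f 9 1 10
f 9 10 3
f 10 1 11
f 10 11 3
f 11 1 12
f 11 12 3
f 12 1 13
f 12 13 3
f 13 1 14
f 13 14 3
f 14 1 2
f 14 2 3
f 16 15 19
f 16 19 17
f 17 19 20
f 17 20 18
f 19 15 21
f 19 21 20
f 20 21 22
f 20 22 18
f 21 15 23
f 21 23 22
f 22 23 24
f 22 24 18
f 23 15 25
f 23 25 24
f 24 25 26
f 24 26 18
f 25 15 27
f 25 27 26
f 26 27 28
f 26 28 18
f 27 15 29
f 27 29 28
f 28 29 30
f 28 30 18
f 29 15 31
f 29 31 30
f 30 31 32
f 30 32 18
f 31 15 33
f 31 33 32
f 32 33 34
f 32 34 18
f 33 15 35
f 33 35 34
f 34 35 36
f 34 36 18
f 35 15 37
f 35 37 36
f 36 37 38
f 36 38 18
f 37 15 16
f 37 16 38
f 38 16 17
f 38 17 18
f 39 76 55
f 76 50 79
f 55 79 44
f 76 79 55
f 39 55 51
f 55 44 56
f 51 56 40
f 55 56 51
f 39 51 60
f 51 40 61
f 60 61 46
f 51 61 60
f 39 60 72
f 60 46 75
f 72 75 49
f 60 75 72
f 39 72 76
f 72 49 80
f 76 80 50
f 72 80 76
f 40 56 67
f 56 44 70
f 67 70 48
f 56 70 67
f 44 79 57
f 79 50 78
f 57 78 43
f 79 78 57
f 50 80 77
f 80 49 73
f 77 73 41
f 80 73 77
f 49 75 74
f 75 46 62
f 74 62 45
f 75 62 74
f 46 61 66
f 61 40 63
f 66 63 47
f 61 63 66
f 42 68 54
f 68 48 69
f 54 69 43
f 68 69 54
f 42 54 52
f 54 43 53
f 52 53 41
f 54 53 52
f 42 52 59
f 52 41 58
f 59 58 45
f 52 58 59
f 42 59 64
f 59 45 65
f 64 65 47
f 59 65 64
f 42 64 68
f 64 47 71
f 68 71 48
f 64 71 68
f 43 69 57
f 69 48 70
f 57 70 44
f 69 70 57
f 41 53 77
f 53 43 78
f 77 78 50
f 53 78 77
f 45 58 74
f 58 41 73
f 74 73 49
f 58 73 74
f 47 65 66
f 65 45 62
f 66 62 46
f 65 62 66
f 48 71 67
f 71 47 63
f 67 63 40
f 71 63 67
f 82 81 85
f 82 85 83
f 83 85 86
f 83 86 84
f 85 81 87
f 85 87 86
f 86 87 88
f 86 88 84
f 87 81 89
f 87 89 88
f 88 89 90
f 88 90 84
f 89 81 91
f 89 91 90
f 90 91 92
f 90 92 84
f 91 81 93
f 91 93 92
f 92 93 94
f 92 94 84
f 93 81 95
f 93 95 94
f 94 95 96
f 94 96 84
f 95 81 97
f 95 97 96
f 96 97 98
f 96 98 84
f 97 81 99
f 97 99 98
f 98 99 100
f 98 100 84
f 99 81 101
f 99 101 100
f 100 101 102
f 100 102 84
f 101 81 103
f 101 103 102
f 102 103 104
f 102 104 84
f 103 81 105
f 103 105 104
f 104 105 106
f 104 106 84
f 105 81 82
f 105 82 106
f 106 82 83
f 106 83 84
f 108 107 111
f 108 111 109
f 109 111 112
f 109 112 110
f 111 107 113
f 111 113 112
f 112 113 114
f 112 114 110
f 113 107 115
f 113 115 114
f 114 115 116
f 114 116 110
f 115 107 117
f 115 117 116
f 116 117 118
f 116 118 110
f 117 107 119
f 117 119 118
f 118 119 120
f 118 120 110
f 119 107 121
f 119 121 120
f 120 121 122
f 120 122 110
f 121 107 123
f 121 123 122
f 122 123 124
f 122 124 110
f 123 107 108
f 123 108 124
f 124 108 109
f 124 109 110



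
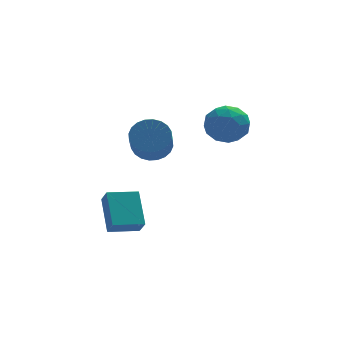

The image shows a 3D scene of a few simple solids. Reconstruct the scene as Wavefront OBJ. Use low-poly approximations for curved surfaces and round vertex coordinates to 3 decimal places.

v -1.406 -3.839 -3.638
v -1.369 -2.498 -2.545
v -1.519 -3.311 -4.282
v -1.482 -1.97 -3.189
v -0.118 -3.75 -3.791
v -0.081 -2.409 -2.698
v -0.231 -3.222 -4.435
v -0.194 -1.881 -3.342
v 0.501 -2.184 -0.252
v 1.212 -2.022 0.145
v 0.89 -3.215 1.208
v 0.179 -3.376 0.812
v 1.006 -1.826 0.302
v 0.685 -3.019 1.365
v 0.723 -1.686 0.374
v 0.402 -2.879 1.437
v 0.407 -1.621 0.351
v 0.086 -2.814 1.415
v 0.105 -1.642 0.237
v -0.216 -2.835 1.3
v -0.137 -1.745 0.048
v -0.458 -2.938 1.111
v -0.282 -1.915 -0.187
v -0.603 -3.108 0.877
v -0.308 -2.126 -0.431
v -0.629 -3.319 0.632
v -0.21 -2.345 -0.648
v -0.532 -3.538 0.415
v -0.005 -2.541 -0.805
v -0.326 -3.734 0.258
v 0.278 -2.681 -0.877
v -0.043 -3.874 0.186
v 0.594 -2.746 -0.855
v 0.273 -3.939 0.209
v 0.896 -2.725 -0.74
v 0.575 -3.918 0.323
v 1.138 -2.622 -0.551
v 0.817 -3.815 0.512
v 1.283 -2.452 -0.317
v 0.962 -3.645 0.747
v 1.309 -2.241 -0.072
v 0.988 -3.434 0.991
v 3.146 -2.806 0.488
v 3.927 -3.33 0.663
v 2.393 -3.55 1.617
v 3.174 -4.074 1.792
v 3.169 -3.14 1.999
v 3.634 -2.68 1.301
v 2.686 -4.2 0.979
v 3.151 -3.74 0.281
v 3.643 -4.191 0.966
v 3.941 -3.537 1.597
v 2.379 -3.343 0.683
v 2.677 -2.689 1.314
v 3.603 -3.002 0.476
v 2.717 -3.878 1.804
v 2.714 -3.329 1.925
v 3.173 -3.637 2.028
v 3.43 -2.62 0.851
v 3.889 -2.928 0.954
v 3.444 -2.817 1.74
v 2.431 -3.952 1.326
v 2.89 -4.26 1.429
v 3.147 -3.243 0.252
v 3.606 -3.551 0.355
v 2.876 -4.063 0.54
v 3.895 -3.817 0.757
v 3.452 -4.255 1.421
v 3.165 -4.328 0.943
v 3.439 -4.058 0.533
v 4.07 -3.432 1.128
v 3.627 -3.87 1.792
v 3.624 -3.321 1.914
v 3.898 -3.05 1.503
v 3.903 -3.938 1.306
v 2.693 -3.01 0.488
v 2.25 -3.448 1.152
v 2.422 -3.83 0.777
v 2.696 -3.559 0.366
v 2.868 -2.625 0.859
v 2.425 -3.063 1.523
v 2.881 -2.822 1.747
v 3.155 -2.552 1.337
v 2.417 -2.942 0.974
f 2 4 1
f 5 2 1
f 1 4 3
f 3 5 1
f 2 8 4
f 6 2 5
f 6 8 2
f 4 8 3
f 7 5 3
f 3 8 7
f 7 6 5
f 8 6 7
f 10 9 13
f 10 13 11
f 11 13 14
f 11 14 12
f 13 9 15
f 13 15 14
f 14 15 16
f 14 16 12
f 15 9 17
f 15 17 16
f 16 17 18
f 16 18 12
f 17 9 19
f 17 19 18
f 18 19 20
f 18 20 12
f 19 9 21
f 19 21 20
f 20 21 22
f 20 22 12
f 21 9 23
f 21 23 22
f 22 23 24
f 22 24 12
f 23 9 25
f 23 25 24
f 24 25 26
f 24 26 12
f 25 9 27
f 25 27 26
f 26 27 28
f 26 28 12
f 27 9 29
f 27 29 28
f 28 29 30
f 28 30 12
f 29 9 31
f 29 31 30
f 30 31 32
f 30 32 12
f 31 9 33
f 31 33 32
f 32 33 34
f 32 34 12
f 33 9 35
f 33 35 34
f 34 35 36
f 34 36 12
f 35 9 37
f 35 37 36
f 36 37 38
f 36 38 12
f 37 9 39
f 37 39 38
f 38 39 40
f 38 40 12
f 39 9 41
f 39 41 40
f 40 41 42
f 40 42 12
f 41 9 10
f 41 10 42
f 42 10 11
f 42 11 12
f 43 80 59
f 80 54 83
f 59 83 48
f 80 83 59
f 43 59 55
f 59 48 60
f 55 60 44
f 59 60 55
f 43 55 64
f 55 44 65
f 64 65 50
f 55 65 64
f 43 64 76
f 64 50 79
f 76 79 53
f 64 79 76
f 43 76 80
f 76 53 84
f 80 84 54
f 76 84 80
f 44 60 71
f 60 48 74
f 71 74 52
f 60 74 71
f 48 83 61
f 83 54 82
f 61 82 47
f 83 82 61
f 54 84 81
f 84 53 77
f 81 77 45
f 84 77 81
f 53 79 78
f 79 50 66
f 78 66 49
f 79 66 78
f 50 65 70
f 65 44 67
f 70 67 51
f 65 67 70
f 46 72 58
f 72 52 73
f 58 73 47
f 72 73 58
f 46 58 56
f 58 47 57
f 56 57 45
f 58 57 56
f 46 56 63
f 56 45 62
f 63 62 49
f 56 62 63
f 46 63 68
f 63 49 69
f 68 69 51
f 63 69 68
f 46 68 72
f 68 51 75
f 72 75 52
f 68 75 72
f 47 73 61
f 73 52 74
f 61 74 48
f 73 74 61
f 45 57 81
f 57 47 82
f 81 82 54
f 57 82 81
f 49 62 78
f 62 45 77
f 78 77 53
f 62 77 78
f 51 69 70
f 69 49 66
f 70 66 50
f 69 66 70
f 52 75 71
f 75 51 67
f 71 67 44
f 75 67 71



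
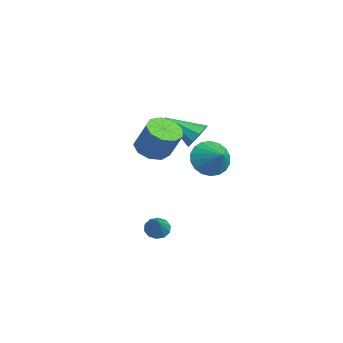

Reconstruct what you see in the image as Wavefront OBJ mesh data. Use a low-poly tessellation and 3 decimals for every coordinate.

v 2.87 -1.426 -3.634
v 3.318 -1.166 -4.059
v 4.21 -1.694 -2.386
v 3.166 -0.857 -3.829
v 2.901 -0.765 -3.524
v 2.624 -0.926 -3.262
v 2.441 -1.278 -3.141
v 2.422 -1.686 -3.209
v 2.575 -1.995 -3.439
v 2.84 -2.086 -3.743
v 3.117 -1.925 -4.006
v 3.3 -1.574 -4.126
v -0.096 1.324 1.068
v 0.217 1.645 1.801
v -1.064 -0.164 2.132
v -0.301 1.894 1.678
v -0.724 1.876 1.269
v -0.853 1.6 0.766
v -0.627 1.195 0.404
v -0.154 0.85 0.353
v 0.347 0.727 0.636
v 0.64 0.883 1.121
v 0.589 1.246 1.582
v 3.161 -1.733 2.155
v 4.018 -2.069 1.885
v 4.697 -1.584 3.435
v 3.839 -1.247 3.705
v 3.96 -1.438 1.713
v 4.639 -0.953 3.263
v 3.528 -0.945 1.747
v 4.207 -0.46 3.297
v 2.924 -0.821 1.973
v 3.603 -0.335 3.523
v 2.431 -1.123 2.283
v 3.109 -0.637 3.833
v 2.279 -1.71 2.534
v 2.957 -1.225 4.084
v 2.54 -2.309 2.607
v 3.218 -1.823 4.157
v 3.091 -2.637 2.469
v 3.77 -2.152 4.019
v 3.675 -2.543 2.184
v 4.354 -2.057 3.734
v 3.376 1.107 1.223
v 3.995 0.96 0.338
v 4.564 1.453 1.997
v 3.877 1.429 0.31
v 3.659 1.835 0.463
v 3.385 2.096 0.766
v 3.109 2.162 1.16
v 2.887 2.018 1.566
v 2.761 1.694 1.904
v 2.756 1.254 2.107
v 2.875 0.784 2.136
v 3.093 0.379 1.983
v 3.367 0.117 1.68
v 3.642 0.052 1.286
v 3.865 0.195 0.88
v 3.991 0.519 0.541
f 2 1 4
f 2 4 3
f 4 1 5
f 4 5 3
f 5 1 6
f 5 6 3
f 6 1 7
f 6 7 3
f 7 1 8
f 7 8 3
f 8 1 9
f 8 9 3
f 9 1 10
f 9 10 3
f 10 1 11
f 10 11 3
f 11 1 12
f 11 12 3
f 12 1 2
f 12 2 3
f 14 13 16
f 14 16 15
f 16 13 17
f 16 17 15
f 17 13 18
f 17 18 15
f 18 13 19
f 18 19 15
f 19 13 20
f 19 20 15
f 20 13 21
f 20 21 15
f 21 13 22
f 21 22 15
f 22 13 23
f 22 23 15
f 23 13 14
f 23 14 15
f 25 24 28
f 25 28 26
f 26 28 29
f 26 29 27
f 28 24 30
f 28 30 29
f 29 30 31
f 29 31 27
f 30 24 32
f 30 32 31
f 31 32 33
f 31 33 27
f 32 24 34
f 32 34 33
f 33 34 35
f 33 35 27
f 34 24 36
f 34 36 35
f 35 36 37
f 35 37 27
f 36 24 38
f 36 38 37
f 37 38 39
f 37 39 27
f 38 24 40
f 38 40 39
f 39 40 41
f 39 41 27
f 40 24 42
f 40 42 41
f 41 42 43
f 41 43 27
f 42 24 25
f 42 25 43
f 43 25 26
f 43 26 27
f 45 44 47
f 45 47 46
f 47 44 48
f 47 48 46
f 48 44 49
f 48 49 46
f 49 44 50
f 49 50 46
f 50 44 51
f 50 51 46
f 51 44 52
f 51 52 46
f 52 44 53
f 52 53 46
f 53 44 54
f 53 54 46
f 54 44 55
f 54 55 46
f 55 44 56
f 55 56 46
f 56 44 57
f 56 57 46
f 57 44 58
f 57 58 46
f 58 44 59
f 58 59 46
f 59 44 45
f 59 45 46



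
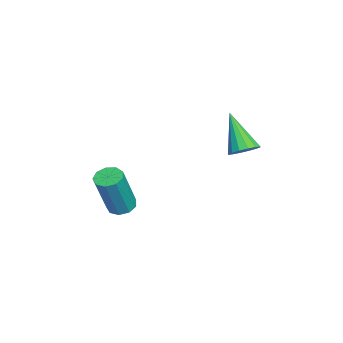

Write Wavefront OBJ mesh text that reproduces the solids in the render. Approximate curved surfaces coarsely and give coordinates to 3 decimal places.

v 2.57 2.052 0.854
v 3.099 1.885 1.153
v 1.59 1.488 2.266
v 3.046 2.194 1.241
v 2.867 2.466 1.225
v 2.608 2.627 1.109
v 2.339 2.634 0.925
v 2.132 2.484 0.722
v 2.042 2.22 0.554
v 2.094 1.91 0.466
v 2.274 1.638 0.483
v 2.533 1.477 0.598
v 2.802 1.471 0.782
v 3.009 1.62 0.986
v 1.415 -2.506 -2.907
v 1.968 -2.567 -3.103
v 2.598 -2.994 -1.189
v 2.045 -2.934 -0.993
v 1.901 -2.184 -2.995
v 2.531 -2.611 -1.081
v 1.606 -1.951 -2.846
v 2.236 -2.379 -0.932
v 1.222 -1.979 -2.726
v 1.852 -2.407 -0.812
v 0.928 -2.253 -2.69
v 1.558 -2.681 -0.776
v 0.862 -2.646 -2.756
v 1.492 -3.073 -0.842
v 1.054 -2.973 -2.893
v 1.684 -3.401 -0.979
v 1.416 -3.082 -3.036
v 2.046 -3.51 -1.122
v 1.777 -2.921 -3.119
v 2.407 -3.349 -1.205
f 2 1 4
f 2 4 3
f 4 1 5
f 4 5 3
f 5 1 6
f 5 6 3
f 6 1 7
f 6 7 3
f 7 1 8
f 7 8 3
f 8 1 9
f 8 9 3
f 9 1 10
f 9 10 3
f 10 1 11
f 10 11 3
f 11 1 12
f 11 12 3
f 12 1 13
f 12 13 3
f 13 1 14
f 13 14 3
f 14 1 2
f 14 2 3
f 16 15 19
f 16 19 17
f 17 19 20
f 17 20 18
f 19 15 21
f 19 21 20
f 20 21 22
f 20 22 18
f 21 15 23
f 21 23 22
f 22 23 24
f 22 24 18
f 23 15 25
f 23 25 24
f 24 25 26
f 24 26 18
f 25 15 27
f 25 27 26
f 26 27 28
f 26 28 18
f 27 15 29
f 27 29 28
f 28 29 30
f 28 30 18
f 29 15 31
f 29 31 30
f 30 31 32
f 30 32 18
f 31 15 33
f 31 33 32
f 32 33 34
f 32 34 18
f 33 15 16
f 33 16 34
f 34 16 17
f 34 17 18



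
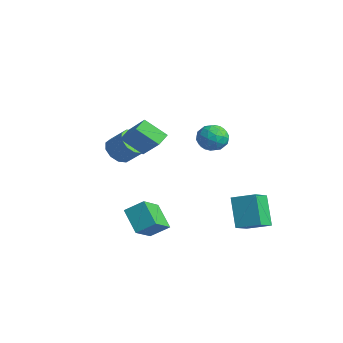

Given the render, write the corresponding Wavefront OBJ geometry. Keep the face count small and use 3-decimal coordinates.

v -3.763 -2.137 -0.045
v -3.001 -2.499 -0.504
v -2.135 -1.904 0.467
v -2.897 -1.543 0.925
v -3.114 -1.962 -0.731
v -2.248 -1.368 0.239
v -3.475 -1.493 -0.696
v -2.609 -0.899 0.274
v -3.946 -1.269 -0.413
v -3.08 -0.675 0.558
v -4.347 -1.377 0.011
v -3.481 -0.783 0.981
v -4.525 -1.776 0.413
v -3.659 -1.181 1.384
v -4.412 -2.312 0.641
v -3.546 -1.718 1.611
v -4.051 -2.781 0.606
v -3.185 -2.187 1.576
v -3.58 -3.005 0.322
v -2.714 -2.411 1.293
v -3.179 -2.897 -0.101
v -2.313 -2.303 0.869
v -1.192 3.193 1.225
v -0.721 2.805 0.448
v -1.079 1.795 1.992
v -0.608 1.407 1.215
v -0.164 2.095 1.768
v -0.234 2.96 1.294
v -1.566 1.64 1.146
v -1.636 2.505 0.672
v -0.952 1.846 0.399
v -0.086 2.126 0.784
v -1.714 2.474 1.656
v -0.848 2.754 2.041
v -0.966 3.122 0.769
v -0.834 1.478 1.671
v -0.573 1.883 1.996
v -0.296 1.654 1.539
v -0.68 3.213 1.267
v -0.403 2.985 0.81
v -0.076 2.567 1.586
v -1.397 1.615 1.63
v -1.12 1.387 1.173
v -1.504 2.946 0.901
v -1.227 2.717 0.444
v -1.724 2.033 0.854
v -0.825 2.33 0.283
v -0.759 1.508 0.734
v -1.322 1.645 0.694
v -1.363 2.153 0.415
v -0.316 2.495 0.51
v -0.25 1.673 0.96
v 0.011 2.078 1.286
v -0.03 2.586 1.007
v -0.452 1.931 0.481
v -1.55 2.927 1.48
v -1.484 2.105 1.93
v -1.77 2.014 1.433
v -1.811 2.522 1.154
v -1.041 3.092 1.706
v -0.975 2.27 2.157
v -0.437 2.447 2.025
v -0.478 2.955 1.746
v -1.348 2.669 1.959
v 2.748 -3.367 -3.452
v 3.532 -4.595 -2.52
v 1.415 -3.406 -2.382
v 2.199 -4.634 -1.45
v 3.301 -2.466 -2.73
v 4.085 -3.694 -1.798
v 1.968 -2.505 -1.66
v 2.752 -3.733 -0.728
v 2.479 1.626 -1.827
v 3.494 2.601 -1.337
v 1.734 2.746 -2.513
v 2.749 3.721 -2.023
v 3.611 1.319 -3.557
v 4.626 2.294 -3.067
v 2.866 2.439 -4.243
v 3.881 3.414 -3.753
v 0.16 -2.502 1.411
v -0.604 -3.494 2.455
v -0.277 -1.78 1.777
v -1.041 -2.772 2.821
v 1.641 -2.268 2.719
v 0.877 -3.26 3.763
v 1.204 -1.546 3.085
v 0.44 -2.538 4.129
f 2 1 5
f 2 5 3
f 3 5 6
f 3 6 4
f 5 1 7
f 5 7 6
f 6 7 8
f 6 8 4
f 7 1 9
f 7 9 8
f 8 9 10
f 8 10 4
f 9 1 11
f 9 11 10
f 10 11 12
f 10 12 4
f 11 1 13
f 11 13 12
f 12 13 14
f 12 14 4
f 13 1 15
f 13 15 14
f 14 15 16
f 14 16 4
f 15 1 17
f 15 17 16
f 16 17 18
f 16 18 4
f 17 1 19
f 17 19 18
f 18 19 20
f 18 20 4
f 19 1 21
f 19 21 20
f 20 21 22
f 20 22 4
f 21 1 2
f 21 2 22
f 22 2 3
f 22 3 4
f 23 60 39
f 60 34 63
f 39 63 28
f 60 63 39
f 23 39 35
f 39 28 40
f 35 40 24
f 39 40 35
f 23 35 44
f 35 24 45
f 44 45 30
f 35 45 44
f 23 44 56
f 44 30 59
f 56 59 33
f 44 59 56
f 23 56 60
f 56 33 64
f 60 64 34
f 56 64 60
f 24 40 51
f 40 28 54
f 51 54 32
f 40 54 51
f 28 63 41
f 63 34 62
f 41 62 27
f 63 62 41
f 34 64 61
f 64 33 57
f 61 57 25
f 64 57 61
f 33 59 58
f 59 30 46
f 58 46 29
f 59 46 58
f 30 45 50
f 45 24 47
f 50 47 31
f 45 47 50
f 26 52 38
f 52 32 53
f 38 53 27
f 52 53 38
f 26 38 36
f 38 27 37
f 36 37 25
f 38 37 36
f 26 36 43
f 36 25 42
f 43 42 29
f 36 42 43
f 26 43 48
f 43 29 49
f 48 49 31
f 43 49 48
f 26 48 52
f 48 31 55
f 52 55 32
f 48 55 52
f 27 53 41
f 53 32 54
f 41 54 28
f 53 54 41
f 25 37 61
f 37 27 62
f 61 62 34
f 37 62 61
f 29 42 58
f 42 25 57
f 58 57 33
f 42 57 58
f 31 49 50
f 49 29 46
f 50 46 30
f 49 46 50
f 32 55 51
f 55 31 47
f 51 47 24
f 55 47 51
f 66 68 65
f 69 66 65
f 65 68 67
f 67 69 65
f 66 72 68
f 70 66 69
f 70 72 66
f 68 72 67
f 71 69 67
f 67 72 71
f 71 70 69
f 72 70 71
f 74 76 73
f 77 74 73
f 73 76 75
f 75 77 73
f 74 80 76
f 78 74 77
f 78 80 74
f 76 80 75
f 79 77 75
f 75 80 79
f 79 78 77
f 80 78 79
f 82 84 81
f 85 82 81
f 81 84 83
f 83 85 81
f 82 88 84
f 86 82 85
f 86 88 82
f 84 88 83
f 87 85 83
f 83 88 87
f 87 86 85
f 88 86 87



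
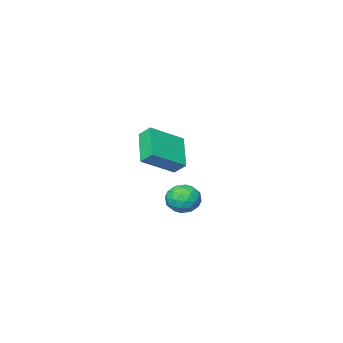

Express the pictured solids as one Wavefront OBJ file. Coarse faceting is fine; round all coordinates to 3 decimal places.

v 1.031 2.952 -2.003
v 1.41 2.604 -2.76
v -0.27 2.356 -2.38
v 0.109 2.008 -3.137
v 0.342 1.68 -2.316
v 1.147 2.048 -2.083
v -0.007 2.912 -3.057
v 0.798 3.28 -2.824
v 0.768 2.58 -3.411
v 0.984 1.818 -2.953
v 0.156 3.142 -2.187
v 0.372 2.38 -1.729
v 1.335 2.83 -2.348
v -0.195 2.13 -2.792
v -0.058 1.937 -2.309
v 0.165 1.732 -2.754
v 1.18 2.503 -1.95
v 1.403 2.299 -2.395
v 0.775 1.755 -2.134
v -0.263 2.661 -2.745
v -0.04 2.457 -3.19
v 0.975 3.228 -2.386
v 1.198 3.023 -2.831
v 0.365 3.205 -3.006
v 1.18 2.611 -3.176
v 0.415 2.261 -3.398
v 0.348 2.793 -3.351
v 0.82 3.009 -3.214
v 1.307 2.164 -2.907
v 0.542 1.813 -3.128
v 0.68 1.62 -2.646
v 1.152 1.837 -2.509
v 0.93 2.149 -3.29
v 0.598 3.147 -2.012
v -0.167 2.796 -2.233
v -0.012 3.123 -2.631
v 0.46 3.34 -2.494
v 0.725 2.699 -1.742
v -0.04 2.349 -1.964
v 0.32 1.951 -1.926
v 0.792 2.167 -1.789
v 0.21 2.811 -1.85
v -3.694 -4.543 -2.122
v -1.829 -4.808 -1.045
v -3.955 -3.892 -1.51
v -2.089 -4.157 -0.433
v -2.771 -3.023 -3.347
v -0.905 -3.288 -2.27
v -3.031 -2.372 -2.735
v -1.166 -2.637 -1.658
f 1 38 17
f 38 12 41
f 17 41 6
f 38 41 17
f 1 17 13
f 17 6 18
f 13 18 2
f 17 18 13
f 1 13 22
f 13 2 23
f 22 23 8
f 13 23 22
f 1 22 34
f 22 8 37
f 34 37 11
f 22 37 34
f 1 34 38
f 34 11 42
f 38 42 12
f 34 42 38
f 2 18 29
f 18 6 32
f 29 32 10
f 18 32 29
f 6 41 19
f 41 12 40
f 19 40 5
f 41 40 19
f 12 42 39
f 42 11 35
f 39 35 3
f 42 35 39
f 11 37 36
f 37 8 24
f 36 24 7
f 37 24 36
f 8 23 28
f 23 2 25
f 28 25 9
f 23 25 28
f 4 30 16
f 30 10 31
f 16 31 5
f 30 31 16
f 4 16 14
f 16 5 15
f 14 15 3
f 16 15 14
f 4 14 21
f 14 3 20
f 21 20 7
f 14 20 21
f 4 21 26
f 21 7 27
f 26 27 9
f 21 27 26
f 4 26 30
f 26 9 33
f 30 33 10
f 26 33 30
f 5 31 19
f 31 10 32
f 19 32 6
f 31 32 19
f 3 15 39
f 15 5 40
f 39 40 12
f 15 40 39
f 7 20 36
f 20 3 35
f 36 35 11
f 20 35 36
f 9 27 28
f 27 7 24
f 28 24 8
f 27 24 28
f 10 33 29
f 33 9 25
f 29 25 2
f 33 25 29
f 44 46 43
f 47 44 43
f 43 46 45
f 45 47 43
f 44 50 46
f 48 44 47
f 48 50 44
f 46 50 45
f 49 47 45
f 45 50 49
f 49 48 47
f 50 48 49



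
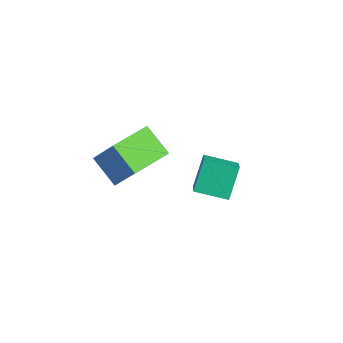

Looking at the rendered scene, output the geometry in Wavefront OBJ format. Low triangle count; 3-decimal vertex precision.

v -3.415 2.02 -3.127
v -2.582 1.517 -2.375
v -2.354 3.23 -3.493
v -1.521 2.726 -2.741
v -2.779 1.054 -4.479
v -1.946 0.55 -3.727
v -1.718 2.263 -4.845
v -0.885 1.76 -4.093
v -1.375 -3.812 -0.066
v -2.713 -4.076 0.845
v -1.868 -1.839 -0.218
v -3.206 -2.102 0.692
v -0.314 -3.418 1.608
v -1.652 -3.681 2.518
v -0.807 -1.444 1.455
v -2.145 -1.708 2.366
f 2 4 1
f 5 2 1
f 1 4 3
f 3 5 1
f 2 8 4
f 6 2 5
f 6 8 2
f 4 8 3
f 7 5 3
f 3 8 7
f 7 6 5
f 8 6 7
f 10 12 9
f 13 10 9
f 9 12 11
f 11 13 9
f 10 16 12
f 14 10 13
f 14 16 10
f 12 16 11
f 15 13 11
f 11 16 15
f 15 14 13
f 16 14 15



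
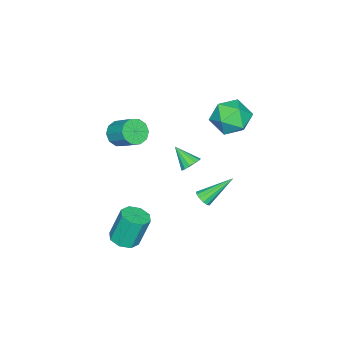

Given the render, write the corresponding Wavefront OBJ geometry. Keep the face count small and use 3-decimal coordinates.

v -2.571 0.958 -1.45
v -2.01 0.727 -1.619
v -2.729 -0.098 -0.53
v -1.949 0.952 -1.351
v -2.086 1.179 -1.115
v -2.377 1.335 -0.985
v -2.73 1.372 -1.003
v -3.032 1.277 -1.163
v -3.188 1.081 -1.414
v -3.148 0.846 -1.677
v -2.925 0.647 -1.868
v -2.59 0.546 -1.926
v -2.249 0.576 -1.834
v 0.344 3.31 -0.941
v 0.59 3.078 -0.534
v -0.724 4.43 0.341
v 0.754 3.317 -0.605
v 0.788 3.554 -0.784
v 0.681 3.713 -1.012
v 0.467 3.745 -1.218
v 0.214 3.639 -1.336
v 0.003 3.428 -1.329
v -0.101 3.18 -1.198
v -0.063 2.974 -0.986
v 0.105 2.874 -0.76
v 0.348 2.913 -0.591
v 3.11 0.302 -3.418
v 3.773 -0.106 -3.162
v 3.374 0.369 -1.367
v 2.71 0.778 -1.622
v 3.897 0.495 -3.294
v 3.498 0.97 -1.498
v 3.56 0.983 -3.498
v 3.161 1.458 -1.702
v 2.959 1.073 -3.655
v 2.56 1.548 -1.86
v 2.446 0.711 -3.673
v 2.047 1.186 -1.878
v 2.322 0.11 -3.542
v 1.923 0.585 -1.746
v 2.659 -0.378 -3.338
v 2.26 0.097 -1.542
v 3.26 -0.468 -3.18
v 2.861 0.007 -1.385
v 1.535 -0.827 3.321
v 2.15 -0.654 2.856
v 2.479 0.481 3.713
v 1.865 0.307 4.179
v 1.76 -0.413 2.687
v 2.089 0.721 3.545
v 1.284 -0.331 2.76
v 1.614 0.804 3.618
v 0.905 -0.438 3.048
v 1.234 0.697 3.906
v 0.766 -0.694 3.44
v 1.095 0.441 4.298
v 0.921 -1.001 3.787
v 1.25 0.134 4.644
v 1.311 -1.241 3.955
v 1.64 -0.107 4.813
v 1.786 -1.324 3.882
v 2.116 -0.189 4.74
v 2.166 -1.217 3.594
v 2.495 -0.082 4.452
v 2.305 -0.961 3.202
v 2.634 0.174 4.06
v -3.4 4.092 3.357
v -2.229 4.145 3.108
v -3.331 2.155 3.272
v -2.16 2.208 3.023
v -2.556 2.517 4.111
v -2.599 3.714 4.164
v -2.961 2.586 2.216
v -3.004 3.783 2.269
v -1.958 3.214 2.403
v -1.707 3.171 3.574
v -3.853 3.129 2.806
v -3.602 3.086 3.977
f 2 1 4
f 2 4 3
f 4 1 5
f 4 5 3
f 5 1 6
f 5 6 3
f 6 1 7
f 6 7 3
f 7 1 8
f 7 8 3
f 8 1 9
f 8 9 3
f 9 1 10
f 9 10 3
f 10 1 11
f 10 11 3
f 11 1 12
f 11 12 3
f 12 1 13
f 12 13 3
f 13 1 2
f 13 2 3
f 15 14 17
f 15 17 16
f 17 14 18
f 17 18 16
f 18 14 19
f 18 19 16
f 19 14 20
f 19 20 16
f 20 14 21
f 20 21 16
f 21 14 22
f 21 22 16
f 22 14 23
f 22 23 16
f 23 14 24
f 23 24 16
f 24 14 25
f 24 25 16
f 25 14 26
f 25 26 16
f 26 14 15
f 26 15 16
f 28 27 31
f 28 31 29
f 29 31 32
f 29 32 30
f 31 27 33
f 31 33 32
f 32 33 34
f 32 34 30
f 33 27 35
f 33 35 34
f 34 35 36
f 34 36 30
f 35 27 37
f 35 37 36
f 36 37 38
f 36 38 30
f 37 27 39
f 37 39 38
f 38 39 40
f 38 40 30
f 39 27 41
f 39 41 40
f 40 41 42
f 40 42 30
f 41 27 43
f 41 43 42
f 42 43 44
f 42 44 30
f 43 27 28
f 43 28 44
f 44 28 29
f 44 29 30
f 46 45 49
f 46 49 47
f 47 49 50
f 47 50 48
f 49 45 51
f 49 51 50
f 50 51 52
f 50 52 48
f 51 45 53
f 51 53 52
f 52 53 54
f 52 54 48
f 53 45 55
f 53 55 54
f 54 55 56
f 54 56 48
f 55 45 57
f 55 57 56
f 56 57 58
f 56 58 48
f 57 45 59
f 57 59 58
f 58 59 60
f 58 60 48
f 59 45 61
f 59 61 60
f 60 61 62
f 60 62 48
f 61 45 63
f 61 63 62
f 62 63 64
f 62 64 48
f 63 45 65
f 63 65 64
f 64 65 66
f 64 66 48
f 65 45 46
f 65 46 66
f 66 46 47
f 66 47 48
f 67 78 72
f 67 72 68
f 67 68 74
f 67 74 77
f 67 77 78
f 68 72 76
f 72 78 71
f 78 77 69
f 77 74 73
f 74 68 75
f 70 76 71
f 70 71 69
f 70 69 73
f 70 73 75
f 70 75 76
f 71 76 72
f 69 71 78
f 73 69 77
f 75 73 74
f 76 75 68



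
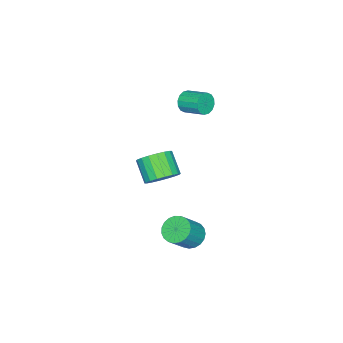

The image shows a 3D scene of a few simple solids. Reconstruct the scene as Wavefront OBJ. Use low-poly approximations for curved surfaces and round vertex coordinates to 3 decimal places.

v 0.291 -3.212 -2.185
v 0.936 -3.955 -2.453
v 0.254 -4.912 -1.443
v -0.391 -4.168 -1.175
v 1.155 -3.75 -2.112
v 0.472 -4.707 -1.102
v 1.202 -3.439 -1.785
v 0.519 -4.395 -0.775
v 1.069 -3.082 -1.537
v 0.386 -4.039 -0.527
v 0.781 -2.751 -1.418
v 0.099 -3.708 -0.408
v 0.397 -2.512 -1.451
v -0.285 -3.469 -0.44
v -0.008 -2.411 -1.629
v -0.69 -3.368 -0.618
v -0.354 -2.468 -1.917
v -1.036 -3.425 -0.907
v -0.572 -2.673 -2.258
v -1.255 -3.63 -1.248
v -0.619 -2.985 -2.585
v -1.302 -3.941 -1.575
v -0.486 -3.341 -2.833
v -1.169 -4.298 -1.823
v -0.199 -3.672 -2.952
v -0.881 -4.629 -1.942
v 0.185 -3.911 -2.92
v -0.497 -4.868 -1.909
v 0.59 -4.012 -2.742
v -0.092 -4.969 -1.731
v -2.146 -3.19 2.617
v -1.727 -3.041 2.064
v -1.574 -1.74 2.53
v -1.994 -1.89 3.083
v -2.067 -2.96 1.95
v -1.914 -1.66 2.416
v -2.428 -2.941 2.015
v -2.276 -1.641 2.481
v -2.714 -2.989 2.241
v -2.561 -1.688 2.707
v -2.847 -3.091 2.568
v -2.695 -1.79 3.034
v -2.793 -3.219 2.908
v -2.641 -1.918 3.374
v -2.566 -3.34 3.17
v -2.413 -2.039 3.636
v -2.226 -3.42 3.284
v -2.073 -2.12 3.75
v -1.864 -3.439 3.219
v -1.712 -2.139 3.685
v -1.579 -3.392 2.993
v -1.426 -2.091 3.459
v -1.445 -3.29 2.666
v -1.293 -1.989 3.132
v -1.499 -3.162 2.326
v -1.347 -1.861 2.792
v 1.779 -0.552 -4.616
v 2.319 0.033 -4.968
v 3.441 -0.224 -3.676
v 2.901 -0.808 -3.324
v 2.116 0.239 -4.751
v 3.238 -0.018 -3.459
v 1.855 0.309 -4.511
v 2.977 0.052 -3.219
v 1.581 0.23 -4.288
v 2.702 -0.027 -2.996
v 1.341 0.015 -4.123
v 2.462 -0.241 -2.831
v 1.177 -0.297 -4.042
v 2.298 -0.554 -2.75
v 1.117 -0.653 -4.061
v 2.238 -0.91 -2.769
v 1.171 -0.992 -4.176
v 2.293 -1.249 -2.884
v 1.331 -1.254 -4.367
v 2.453 -1.511 -3.075
v 1.568 -1.395 -4.601
v 2.69 -1.652 -3.309
v 1.842 -1.391 -4.837
v 2.963 -1.648 -3.545
v 2.105 -1.241 -5.036
v 3.226 -1.498 -3.744
v 2.311 -0.972 -5.161
v 3.433 -1.229 -3.869
v 2.426 -0.63 -5.193
v 3.547 -0.887 -3.901
v 2.429 -0.275 -5.125
v 3.55 -0.532 -3.833
f 2 1 5
f 2 5 3
f 3 5 6
f 3 6 4
f 5 1 7
f 5 7 6
f 6 7 8
f 6 8 4
f 7 1 9
f 7 9 8
f 8 9 10
f 8 10 4
f 9 1 11
f 9 11 10
f 10 11 12
f 10 12 4
f 11 1 13
f 11 13 12
f 12 13 14
f 12 14 4
f 13 1 15
f 13 15 14
f 14 15 16
f 14 16 4
f 15 1 17
f 15 17 16
f 16 17 18
f 16 18 4
f 17 1 19
f 17 19 18
f 18 19 20
f 18 20 4
f 19 1 21
f 19 21 20
f 20 21 22
f 20 22 4
f 21 1 23
f 21 23 22
f 22 23 24
f 22 24 4
f 23 1 25
f 23 25 24
f 24 25 26
f 24 26 4
f 25 1 27
f 25 27 26
f 26 27 28
f 26 28 4
f 27 1 29
f 27 29 28
f 28 29 30
f 28 30 4
f 29 1 2
f 29 2 30
f 30 2 3
f 30 3 4
f 32 31 35
f 32 35 33
f 33 35 36
f 33 36 34
f 35 31 37
f 35 37 36
f 36 37 38
f 36 38 34
f 37 31 39
f 37 39 38
f 38 39 40
f 38 40 34
f 39 31 41
f 39 41 40
f 40 41 42
f 40 42 34
f 41 31 43
f 41 43 42
f 42 43 44
f 42 44 34
f 43 31 45
f 43 45 44
f 44 45 46
f 44 46 34
f 45 31 47
f 45 47 46
f 46 47 48
f 46 48 34
f 47 31 49
f 47 49 48
f 48 49 50
f 48 50 34
f 49 31 51
f 49 51 50
f 50 51 52
f 50 52 34
f 51 31 53
f 51 53 52
f 52 53 54
f 52 54 34
f 53 31 55
f 53 55 54
f 54 55 56
f 54 56 34
f 55 31 32
f 55 32 56
f 56 32 33
f 56 33 34
f 58 57 61
f 58 61 59
f 59 61 62
f 59 62 60
f 61 57 63
f 61 63 62
f 62 63 64
f 62 64 60
f 63 57 65
f 63 65 64
f 64 65 66
f 64 66 60
f 65 57 67
f 65 67 66
f 66 67 68
f 66 68 60
f 67 57 69
f 67 69 68
f 68 69 70
f 68 70 60
f 69 57 71
f 69 71 70
f 70 71 72
f 70 72 60
f 71 57 73
f 71 73 72
f 72 73 74
f 72 74 60
f 73 57 75
f 73 75 74
f 74 75 76
f 74 76 60
f 75 57 77
f 75 77 76
f 76 77 78
f 76 78 60
f 77 57 79
f 77 79 78
f 78 79 80
f 78 80 60
f 79 57 81
f 79 81 80
f 80 81 82
f 80 82 60
f 81 57 83
f 81 83 82
f 82 83 84
f 82 84 60
f 83 57 85
f 83 85 84
f 84 85 86
f 84 86 60
f 85 57 87
f 85 87 86
f 86 87 88
f 86 88 60
f 87 57 58
f 87 58 88
f 88 58 59
f 88 59 60



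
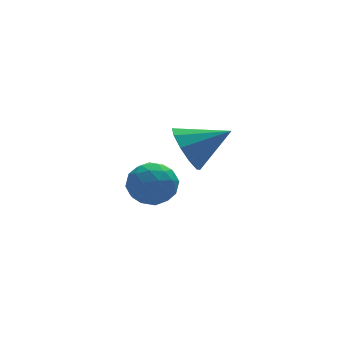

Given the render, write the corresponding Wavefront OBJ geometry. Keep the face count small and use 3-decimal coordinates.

v 1.139 -1.784 3.014
v 1.642 -1.604 2.157
v 2.621 -2.156 3.806
v 1.606 -1.068 2.476
v 1.391 -0.807 3.001
v 1.081 -0.918 3.53
v 0.792 -1.361 3.863
v 0.636 -1.965 3.871
v 0.673 -2.501 3.552
v 0.887 -2.762 3.028
v 1.198 -2.651 2.498
v 1.487 -2.208 2.166
v 0.382 1.934 -1.246
v 0.991 2.549 -1.805
v 1.609 1.731 -0.135
v 2.218 2.346 -0.694
v 1.403 2.739 -0.201
v 0.645 2.864 -0.888
v 1.955 1.416 -1.052
v 1.197 1.541 -1.739
v 1.963 2.229 -1.686
v 1.622 3.046 -1.16
v 0.978 1.234 -0.78
v 0.637 2.051 -0.254
v 0.579 2.259 -1.623
v 2.021 2.021 -0.317
v 1.542 2.251 -0.027
v 1.9 2.613 -0.356
v 0.376 2.445 -1.084
v 0.734 2.806 -1.413
v 0.975 2.917 -0.469
v 1.866 1.474 -0.527
v 2.224 1.835 -0.856
v 0.7 1.667 -1.584
v 1.058 2.029 -1.913
v 1.625 1.363 -1.471
v 1.509 2.432 -1.882
v 2.229 2.313 -1.229
v 2.075 1.766 -1.439
v 1.63 1.84 -1.843
v 1.308 2.913 -1.572
v 2.029 2.793 -0.919
v 1.55 3.024 -0.629
v 1.104 3.098 -1.033
v 1.879 2.725 -1.502
v 0.571 1.487 -1.021
v 1.292 1.367 -0.368
v 1.496 1.182 -0.907
v 1.05 1.256 -1.311
v 0.371 1.967 -0.711
v 1.091 1.848 -0.058
v 0.97 2.44 -0.097
v 0.525 2.514 -0.501
v 0.721 1.555 -0.438
f 2 1 4
f 2 4 3
f 4 1 5
f 4 5 3
f 5 1 6
f 5 6 3
f 6 1 7
f 6 7 3
f 7 1 8
f 7 8 3
f 8 1 9
f 8 9 3
f 9 1 10
f 9 10 3
f 10 1 11
f 10 11 3
f 11 1 12
f 11 12 3
f 12 1 2
f 12 2 3
f 13 50 29
f 50 24 53
f 29 53 18
f 50 53 29
f 13 29 25
f 29 18 30
f 25 30 14
f 29 30 25
f 13 25 34
f 25 14 35
f 34 35 20
f 25 35 34
f 13 34 46
f 34 20 49
f 46 49 23
f 34 49 46
f 13 46 50
f 46 23 54
f 50 54 24
f 46 54 50
f 14 30 41
f 30 18 44
f 41 44 22
f 30 44 41
f 18 53 31
f 53 24 52
f 31 52 17
f 53 52 31
f 24 54 51
f 54 23 47
f 51 47 15
f 54 47 51
f 23 49 48
f 49 20 36
f 48 36 19
f 49 36 48
f 20 35 40
f 35 14 37
f 40 37 21
f 35 37 40
f 16 42 28
f 42 22 43
f 28 43 17
f 42 43 28
f 16 28 26
f 28 17 27
f 26 27 15
f 28 27 26
f 16 26 33
f 26 15 32
f 33 32 19
f 26 32 33
f 16 33 38
f 33 19 39
f 38 39 21
f 33 39 38
f 16 38 42
f 38 21 45
f 42 45 22
f 38 45 42
f 17 43 31
f 43 22 44
f 31 44 18
f 43 44 31
f 15 27 51
f 27 17 52
f 51 52 24
f 27 52 51
f 19 32 48
f 32 15 47
f 48 47 23
f 32 47 48
f 21 39 40
f 39 19 36
f 40 36 20
f 39 36 40
f 22 45 41
f 45 21 37
f 41 37 14
f 45 37 41

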